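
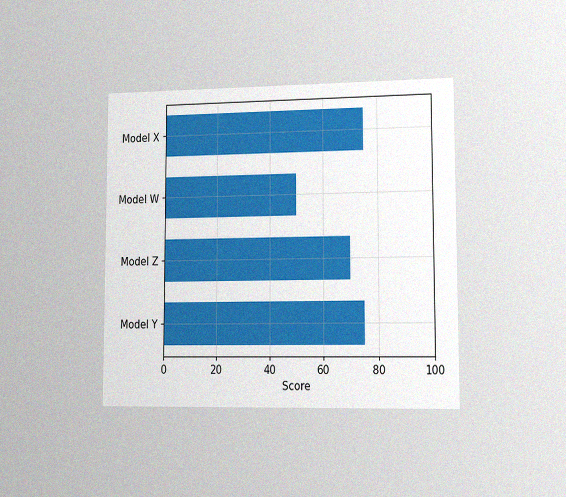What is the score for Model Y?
75

The chart is viewed slightly from the right, with some photo noise. Reading along the chart's x-axis, the Model Y bar reaches 75.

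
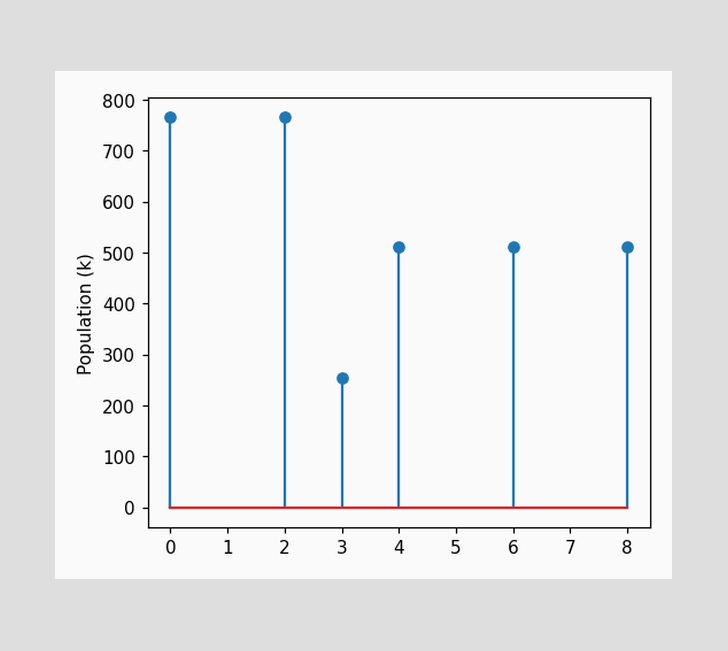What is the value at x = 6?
510k

The stem at x=6 reaches 510k.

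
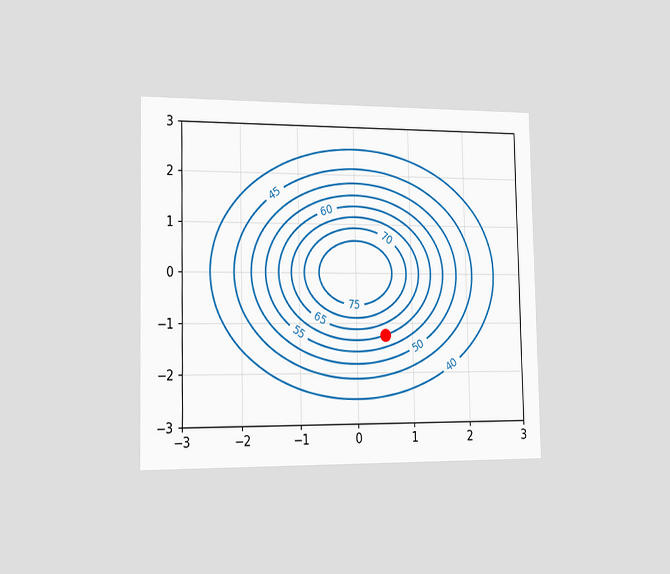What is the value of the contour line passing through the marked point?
60

The chart is viewed slightly from the left. The marked point sits on the contour labelled 60.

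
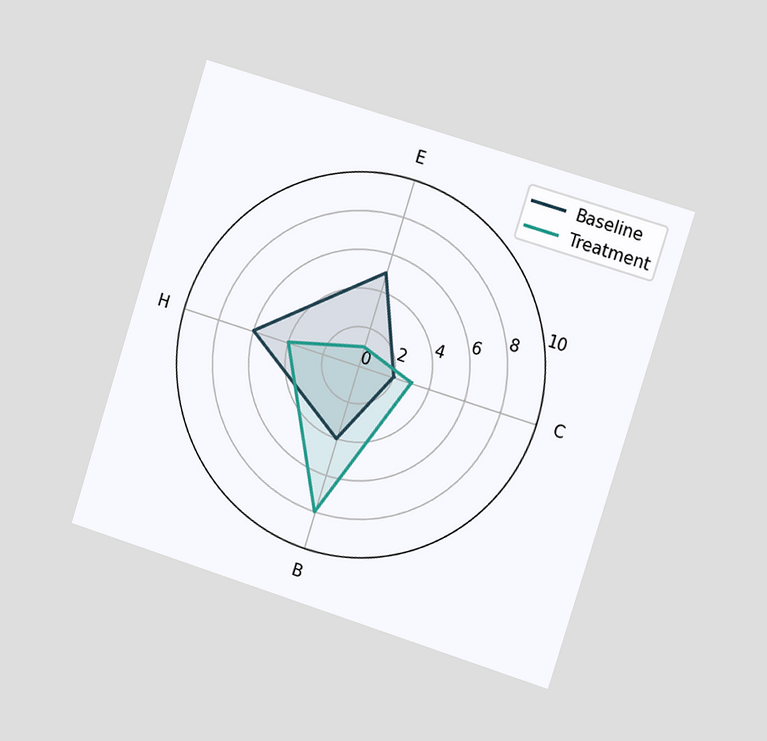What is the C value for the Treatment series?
3

The chart is tilted about 17° clockwise and viewed slightly from the right. On the C axis, Treatment reaches 3.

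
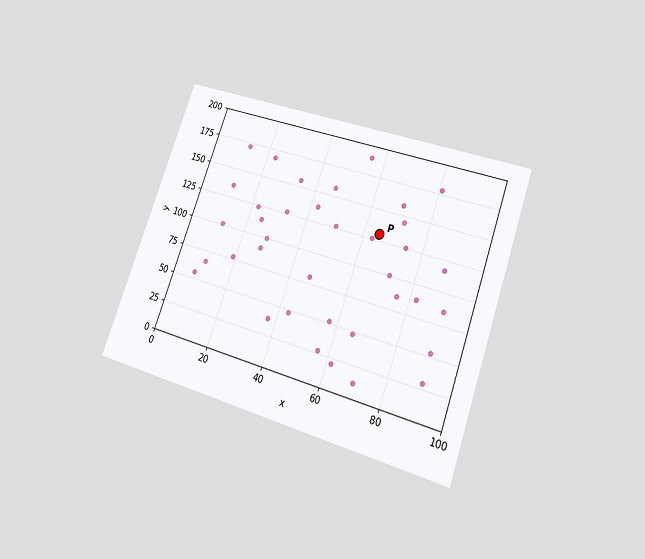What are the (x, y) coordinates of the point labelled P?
The chart is tilted about 20° clockwise and viewed at a slight angle. Following the gridlines from P to each axis, P sits at (65, 130).

(65, 130)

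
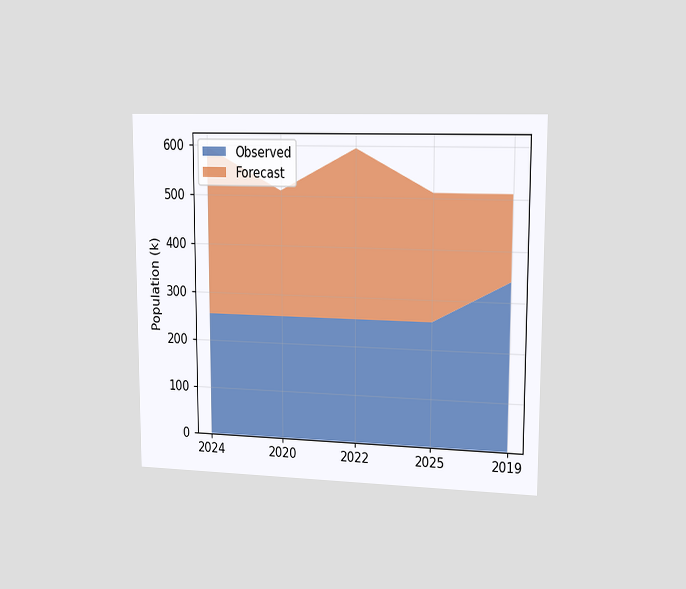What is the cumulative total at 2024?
The chart is viewed slightly from the right. The stacked total at 2024 reaches 595k.

595k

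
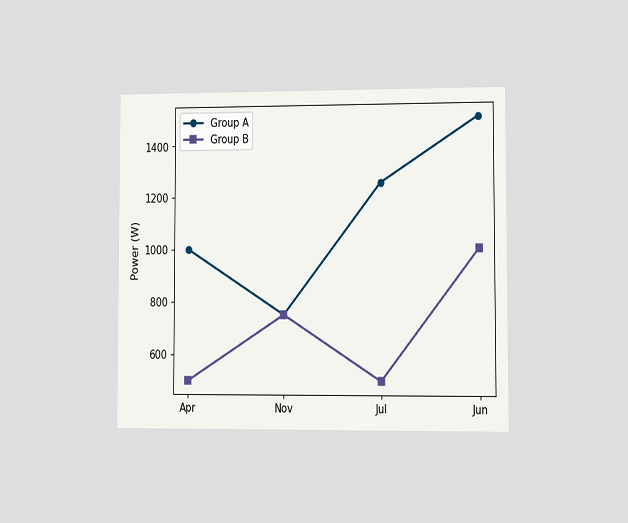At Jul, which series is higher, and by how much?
The chart is viewed at a slight angle. At Jul, Group A sits above the other line by 750W.

Group A, by 750W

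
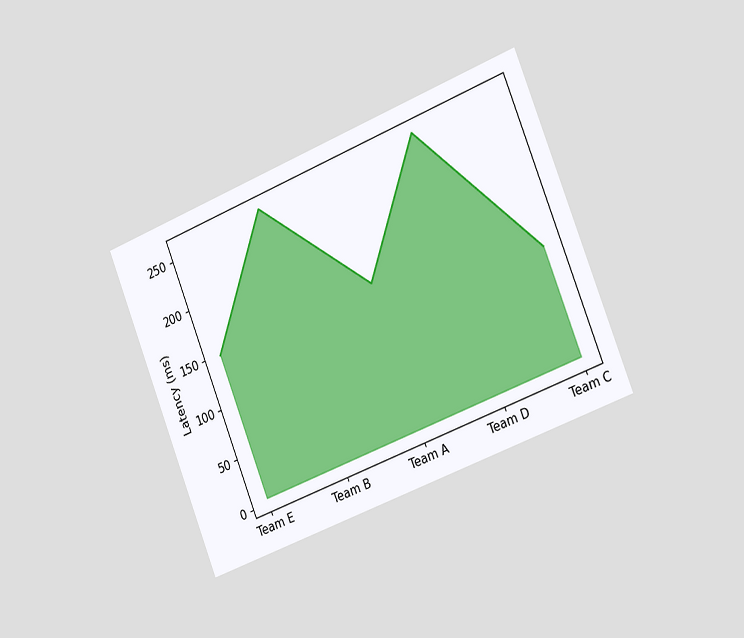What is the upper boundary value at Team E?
The chart is tilted about 22° counter-clockwise and viewed slightly from the right. At Team E the upper boundary is at 148ms.

148ms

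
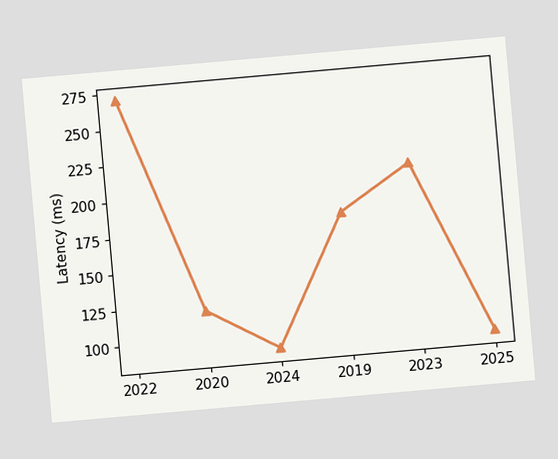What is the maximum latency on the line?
270ms

The chart is tilted about 5° counter-clockwise. The highest point is at 2022, and reading across to the y-axis gives 270ms.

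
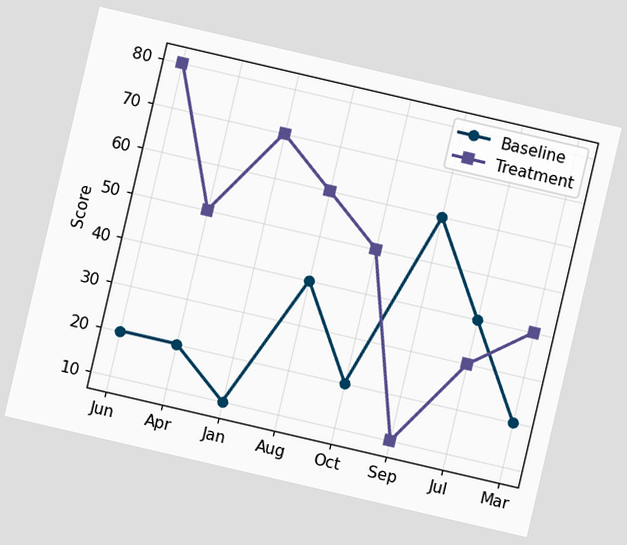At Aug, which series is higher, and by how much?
Treatment, by 20

The chart is tilted about 13° clockwise. At Aug, Treatment sits above the other line by 20.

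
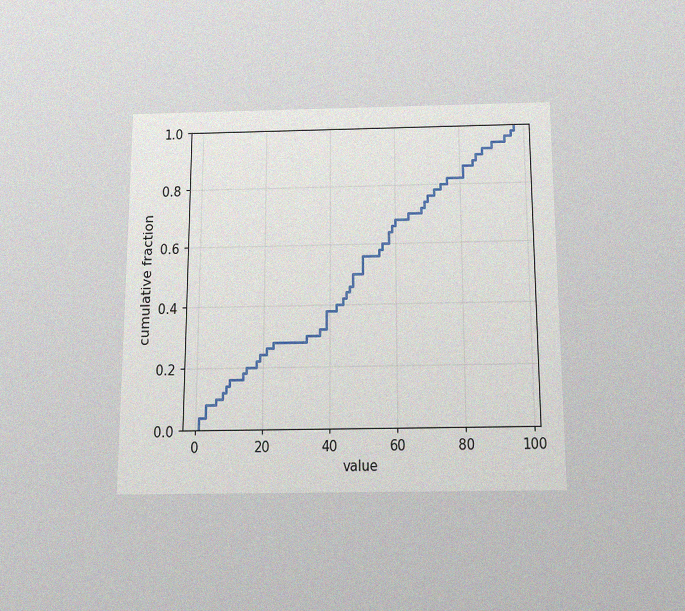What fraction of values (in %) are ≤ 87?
92%

The chart is viewed slightly from below, with some photo noise. At x=87 the ECDF step is at 92%.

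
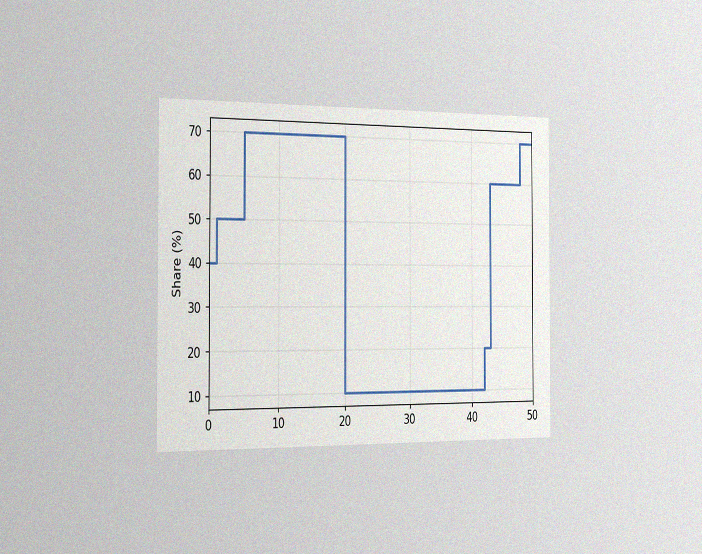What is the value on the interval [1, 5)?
50%

The chart is viewed slightly from the left, with some photo noise. On [1, 5) the step sits at 50%.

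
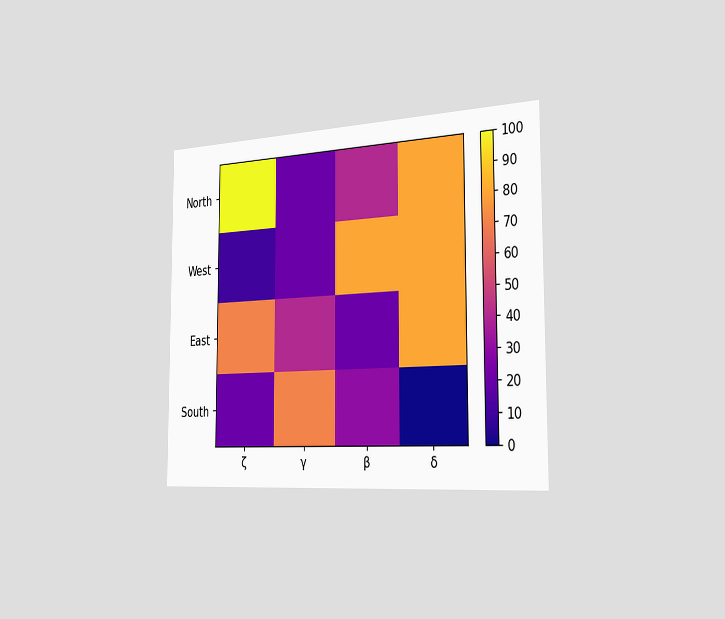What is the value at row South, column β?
The chart is viewed slightly from the right. Matching cell (South, β) against the colorbar gives 30.

30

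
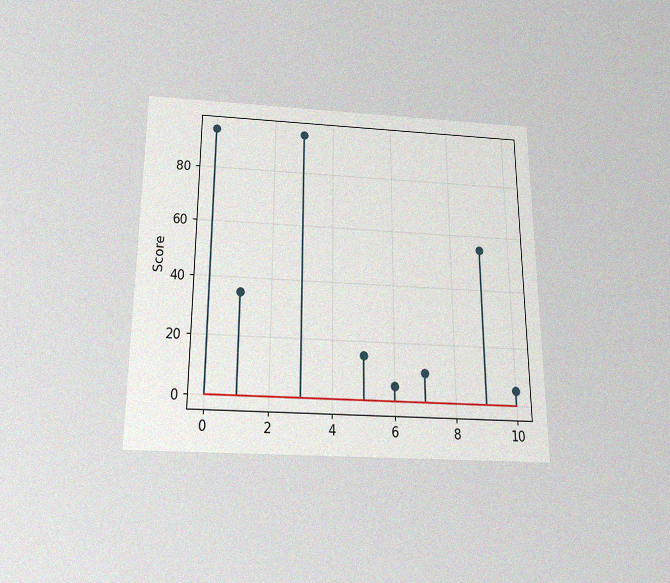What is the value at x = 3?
The chart is viewed slightly from below, with some photo noise. The stem at x=3 reaches 95.

95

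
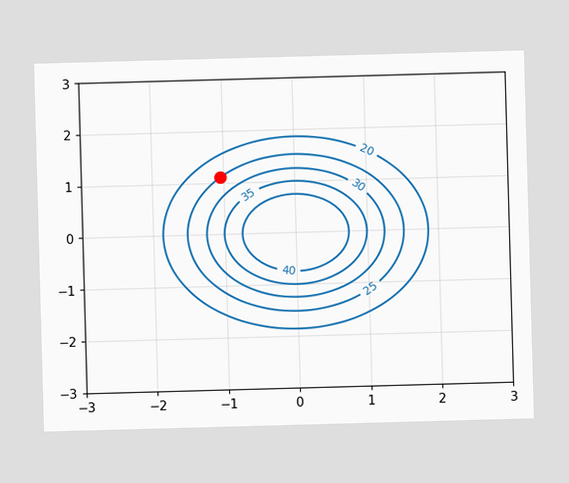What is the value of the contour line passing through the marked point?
25

The marked point sits on the contour labelled 25.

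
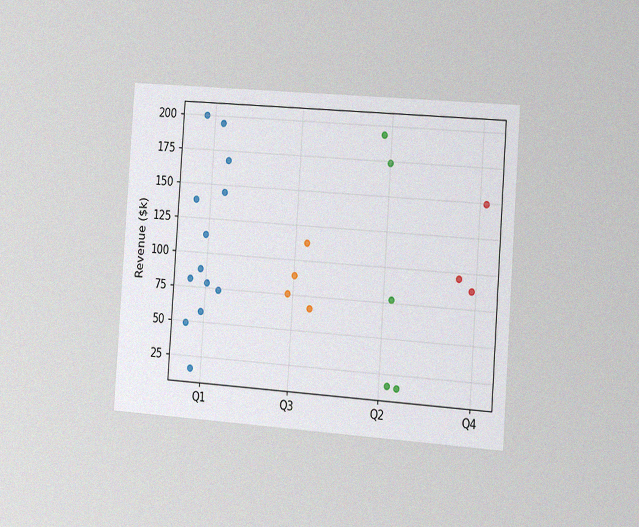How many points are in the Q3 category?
4

The chart is tilted about 4° clockwise and viewed slightly from the right, with some photo noise. Counting the markers in the Q3 column gives 4.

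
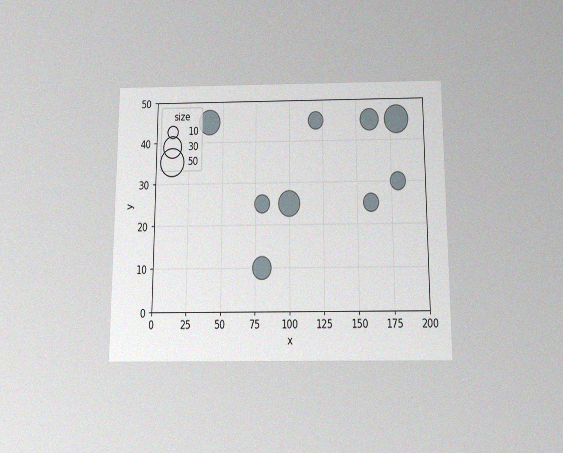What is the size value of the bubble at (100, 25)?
40

The chart is viewed slightly from below, with some photo noise. Matching the bubble at (100, 25) against the size legend gives 40.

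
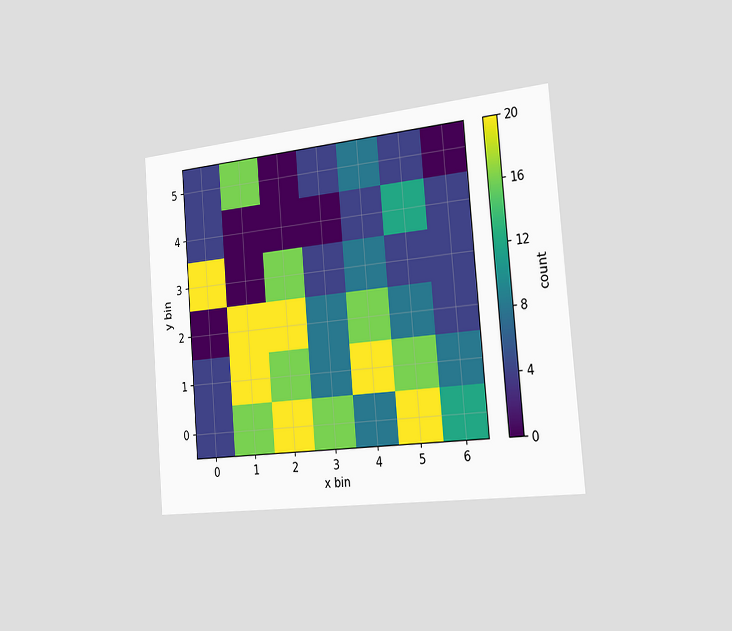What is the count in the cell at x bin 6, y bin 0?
12

The chart is tilted about 5° counter-clockwise and viewed slightly from the right. Matching the cell (6, 0) against the colorbar gives 12.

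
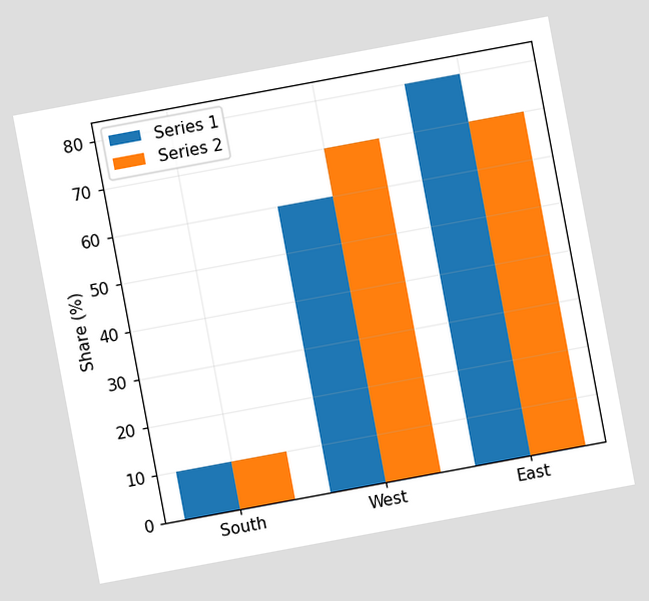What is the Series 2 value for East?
The chart is tilted about 11° counter-clockwise. The Series 2 bar at East reaches 70% on the y-axis.

70%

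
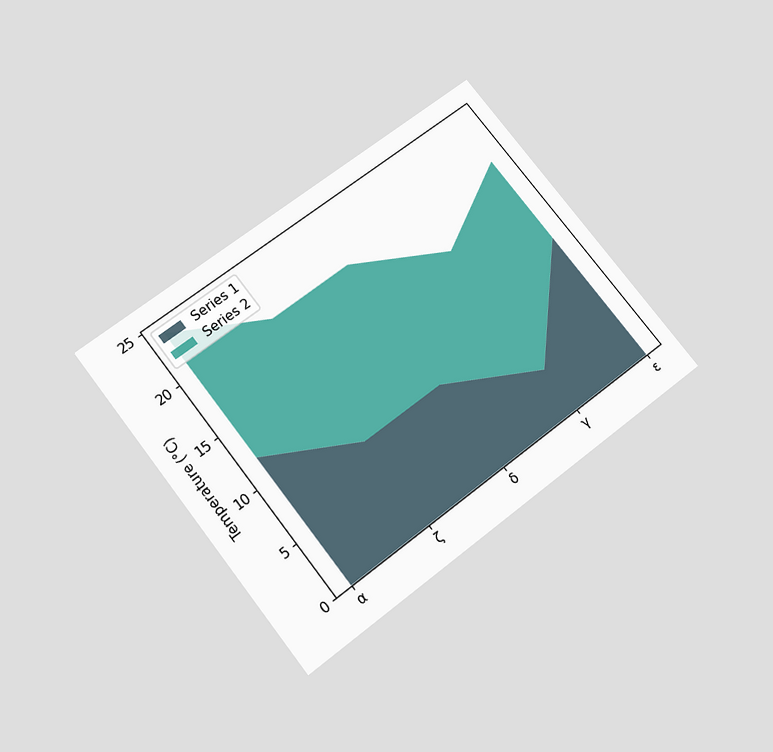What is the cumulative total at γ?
The chart is tilted about 38° counter-clockwise and viewed slightly from below. The stacked total at γ reaches 16°C.

16°C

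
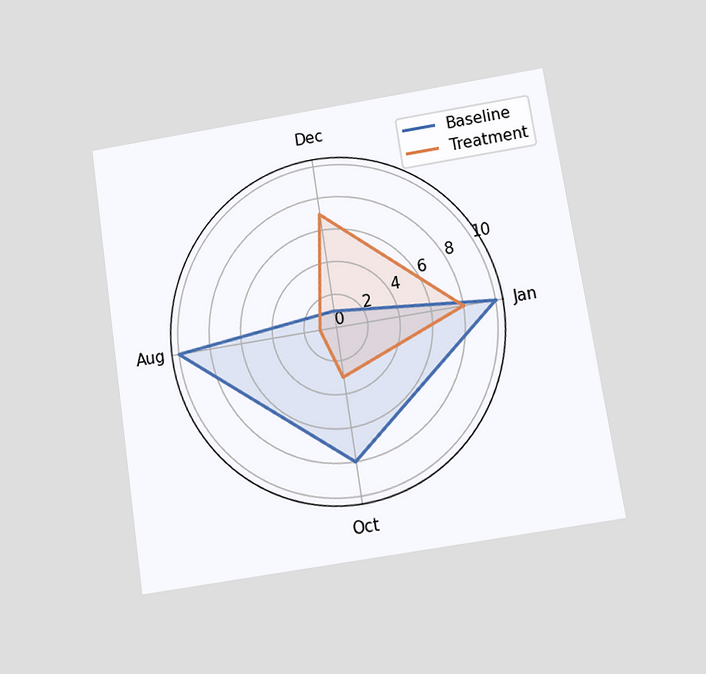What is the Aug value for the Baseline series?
The chart is tilted about 9° counter-clockwise and viewed slightly from below. On the Aug axis, Baseline reaches 10.

10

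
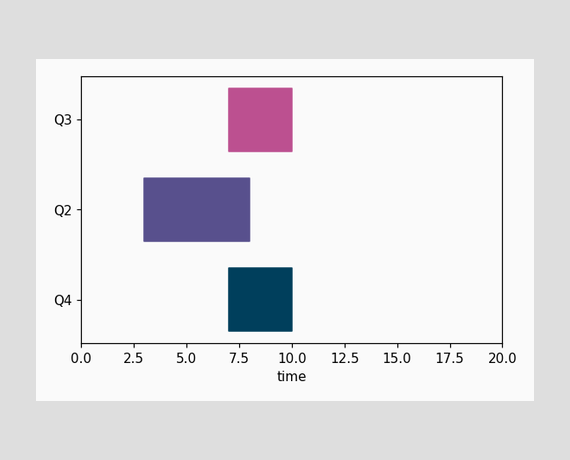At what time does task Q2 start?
3

The Q2 bar begins at t=3.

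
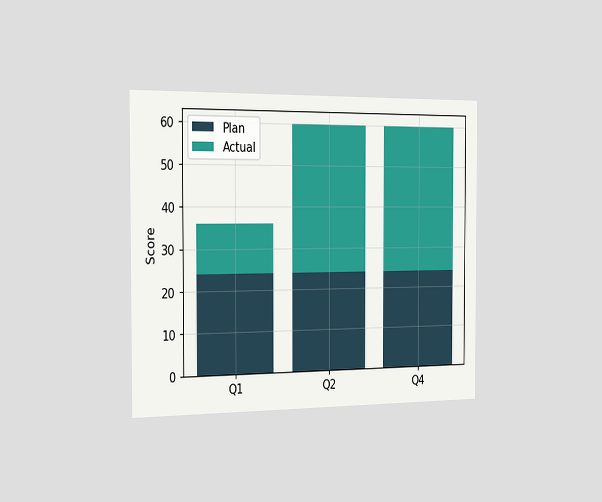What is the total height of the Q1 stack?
36

The chart is viewed slightly from the left. The Q1 stack's top reaches 36 on the y-axis.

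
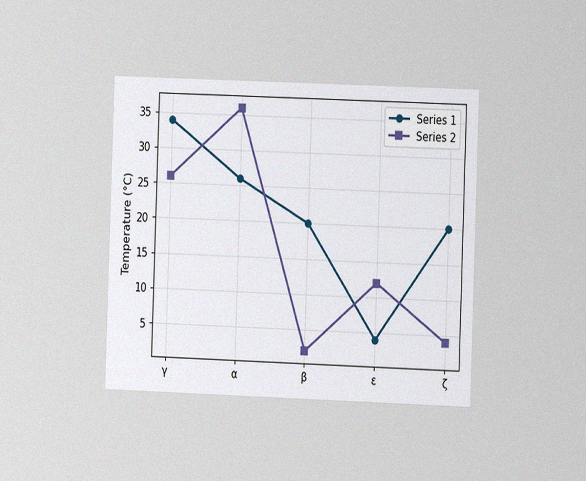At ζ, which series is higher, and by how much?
Series 1, by 16°C

The chart is tilted about 2° clockwise and viewed at a slight angle, with some photo noise. At ζ, Series 1 sits above the other line by 16°C.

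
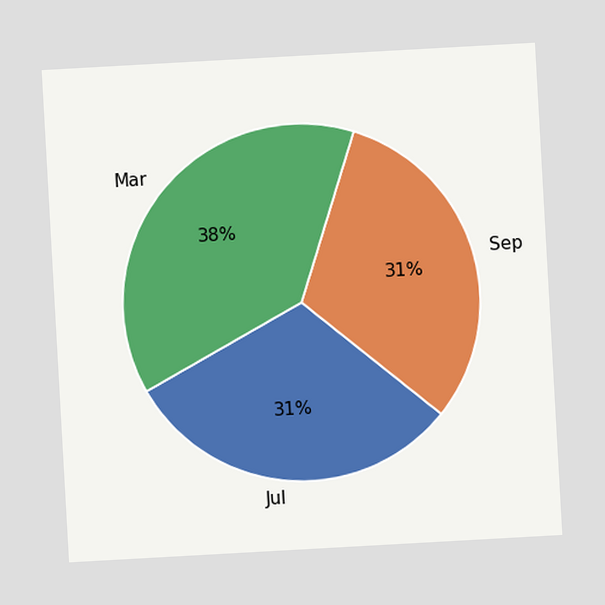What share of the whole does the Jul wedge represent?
The chart is tilted about 3° counter-clockwise. The Jul slice takes up 31% of the pie.

31%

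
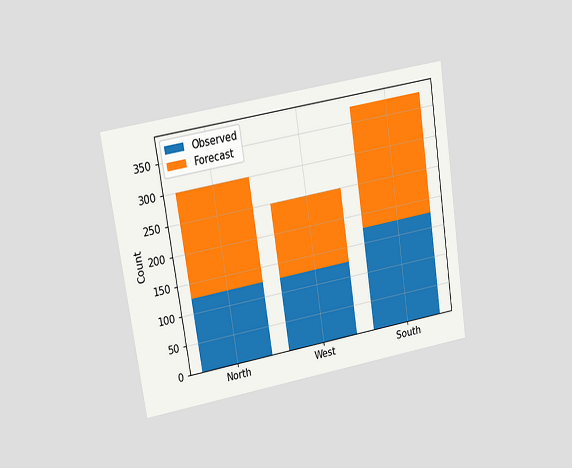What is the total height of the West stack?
250

The chart is tilted about 9° counter-clockwise and viewed at a slight angle. The West stack's top reaches 250 on the y-axis.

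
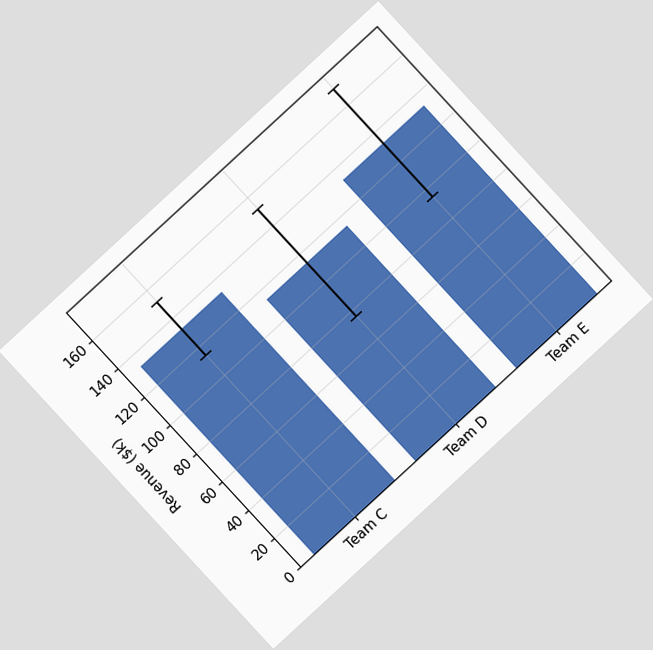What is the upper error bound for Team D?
The chart is tilted about 43° counter-clockwise. The Team D bar's upper whisker reaches $152k.

$152k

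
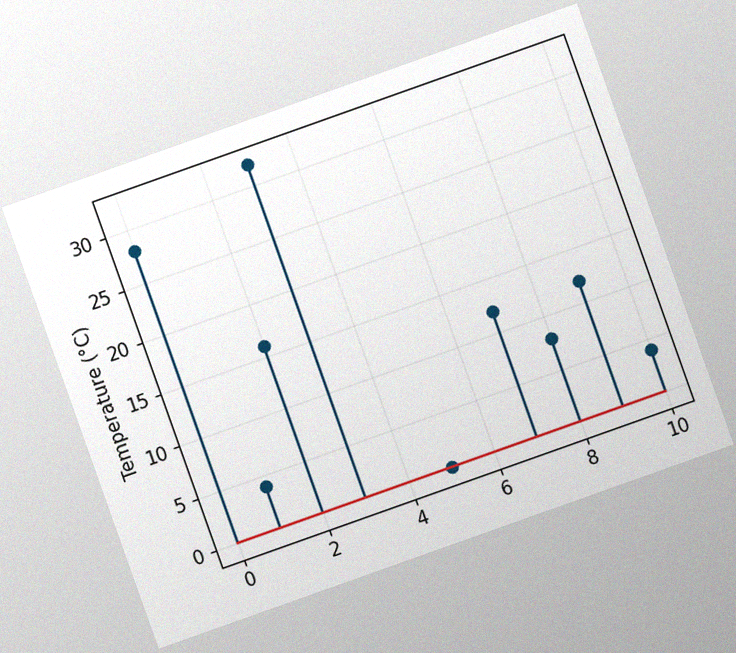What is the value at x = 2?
16°C

The chart is tilted about 20° counter-clockwise, with some photo noise. The stem at x=2 reaches 16°C.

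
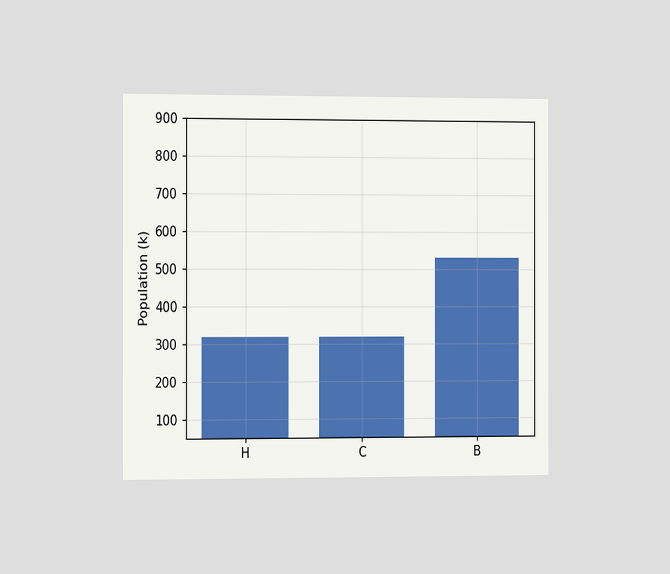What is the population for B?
The chart is viewed slightly from the left. Reading along the chart's y-axis, the B bar reaches 530k.

530k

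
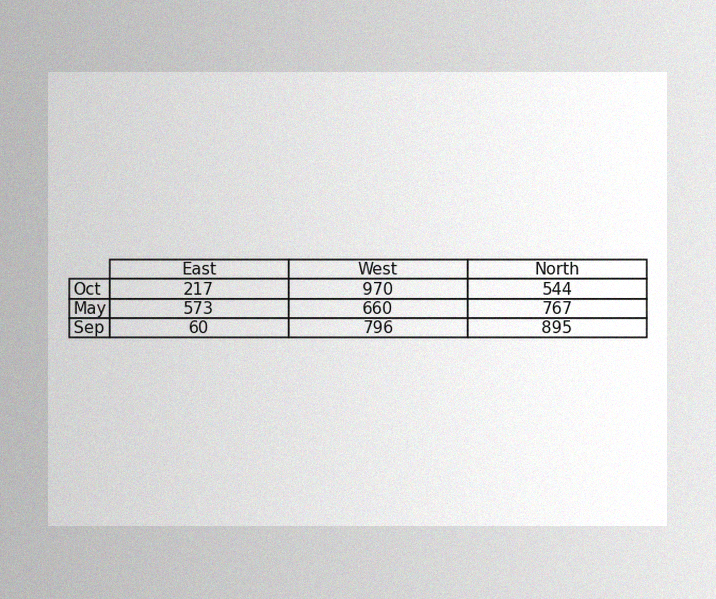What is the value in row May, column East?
573

The image has some photo noise and uneven lighting. The (May, East) cell reads 573.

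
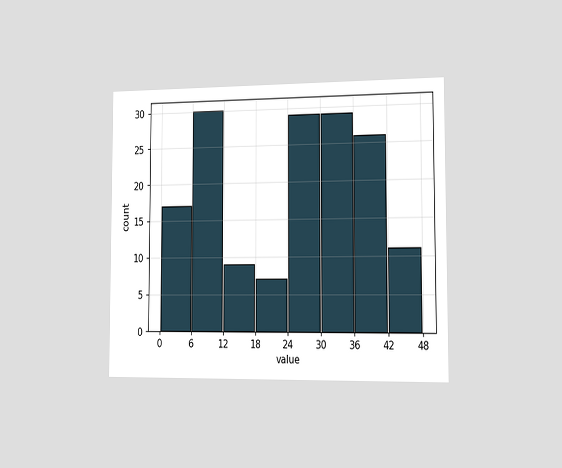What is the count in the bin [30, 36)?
The chart is viewed slightly from the right. The [30, 36) bin has height 29.

29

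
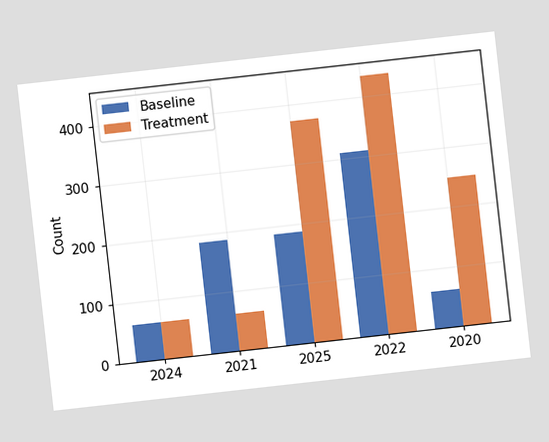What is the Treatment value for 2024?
62

The chart is tilted about 6° counter-clockwise. The Treatment bar at 2024 reaches 62 on the y-axis.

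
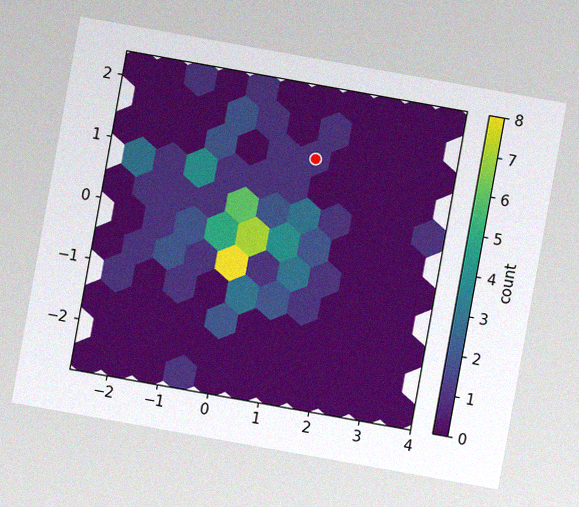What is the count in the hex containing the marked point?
1

The chart is tilted about 10° clockwise, with some photo noise. The marked hex reads 1 on the colorbar.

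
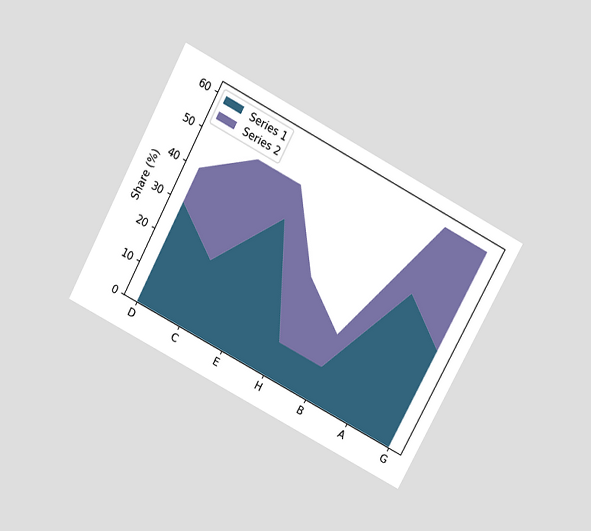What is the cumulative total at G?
The chart is tilted about 28° clockwise and viewed slightly from above. The stacked total at G reaches 60%.

60%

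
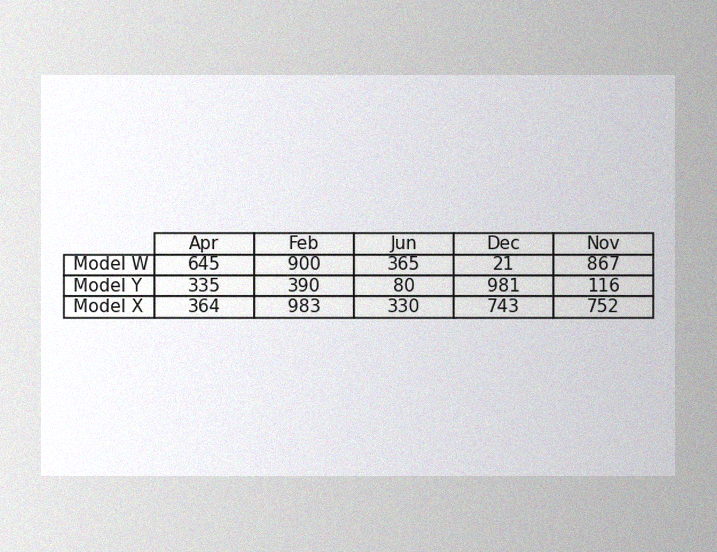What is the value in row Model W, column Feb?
900

The image has some photo noise and uneven lighting. The (Model W, Feb) cell reads 900.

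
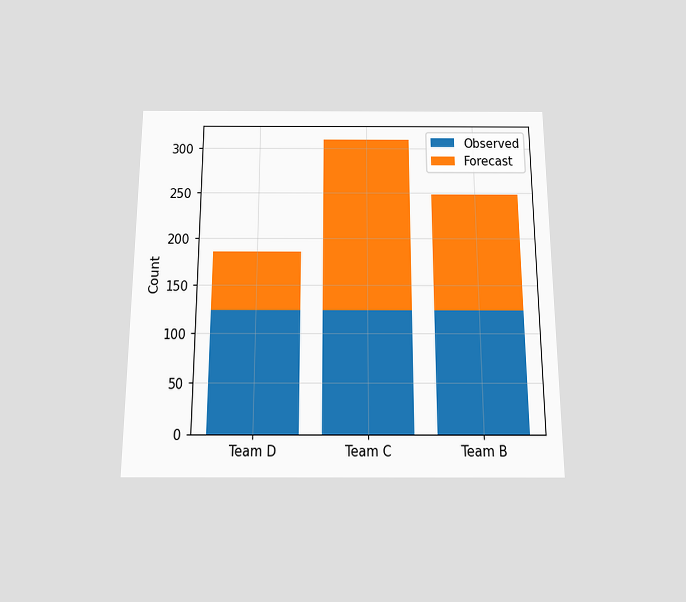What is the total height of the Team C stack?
310

The chart is viewed slightly from below. The Team C stack's top reaches 310 on the y-axis.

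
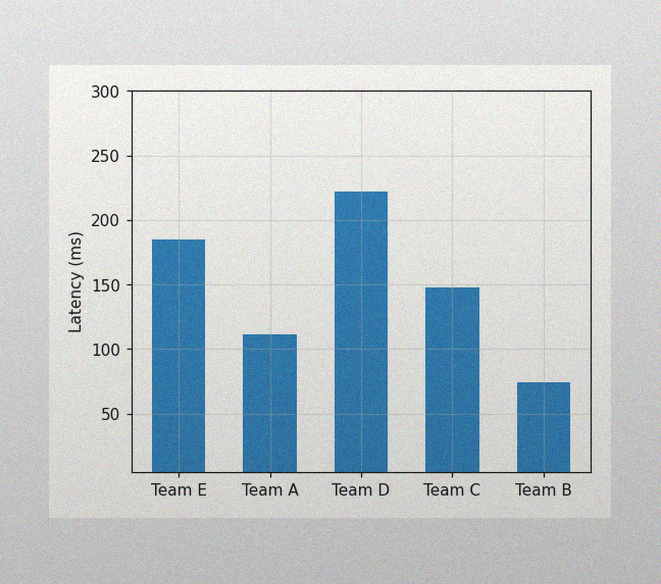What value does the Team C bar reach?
148ms

The image has some photo noise and uneven lighting. Reading along the chart's y-axis, the Team C bar reaches 148ms.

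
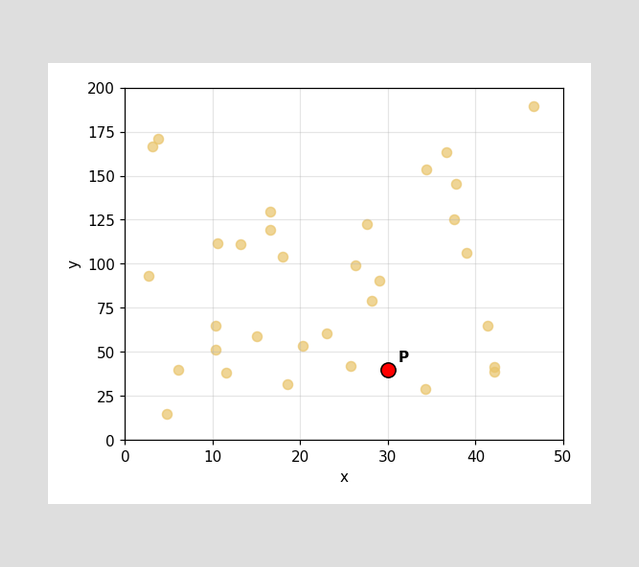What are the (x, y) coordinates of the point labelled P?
(30, 40)

Following the gridlines from P to each axis, P sits at (30, 40).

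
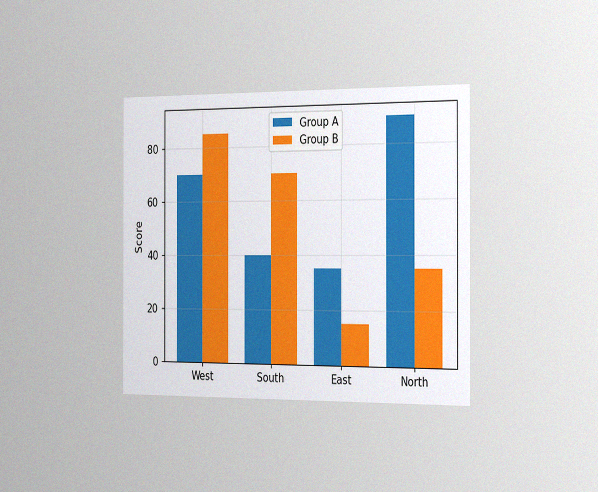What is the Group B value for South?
70

The chart is viewed slightly from the right, with some photo noise. The Group B bar at South reaches 70 on the y-axis.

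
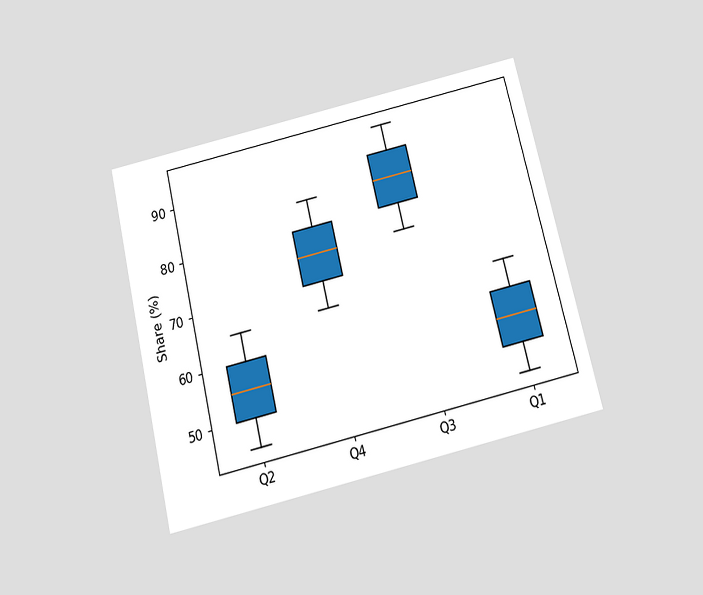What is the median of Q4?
The chart is tilted about 13° counter-clockwise and viewed slightly from below. The median line in the Q4 box sits at 75%.

75%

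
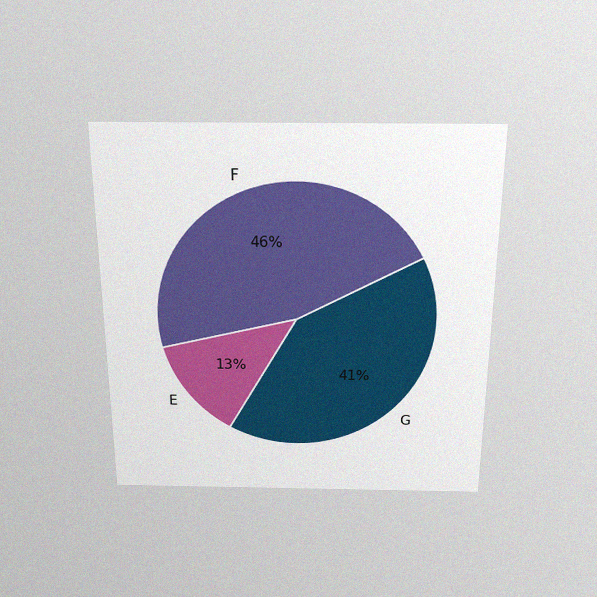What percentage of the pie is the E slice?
The chart is viewed slightly from above, with some photo noise. The E slice takes up 13% of the pie.

13%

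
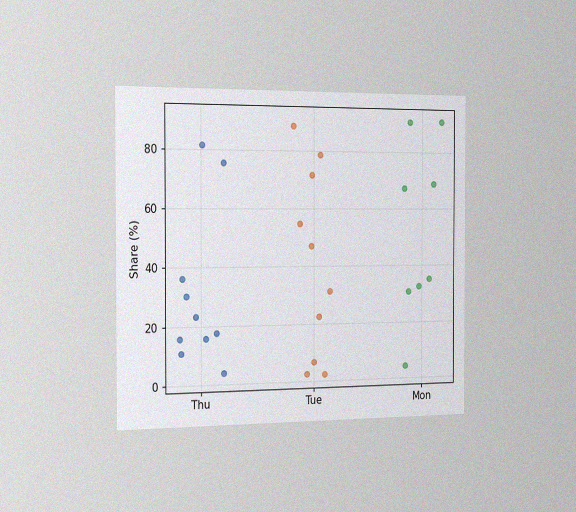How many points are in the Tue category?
10

The chart is viewed slightly from the left, with some photo noise. Counting the markers in the Tue column gives 10.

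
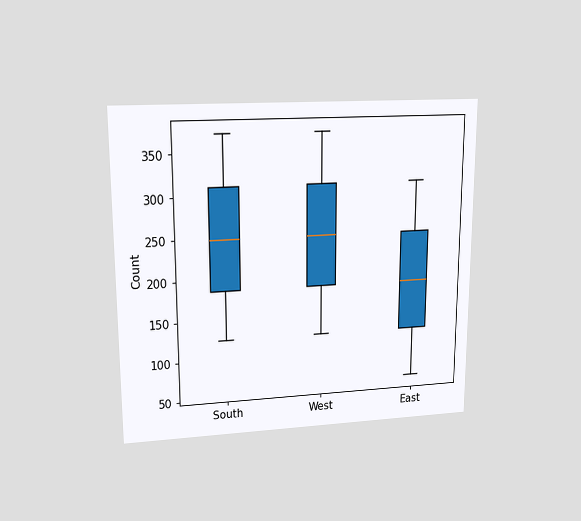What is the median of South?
248

The chart is viewed at a slight angle. The median line in the South box sits at 248.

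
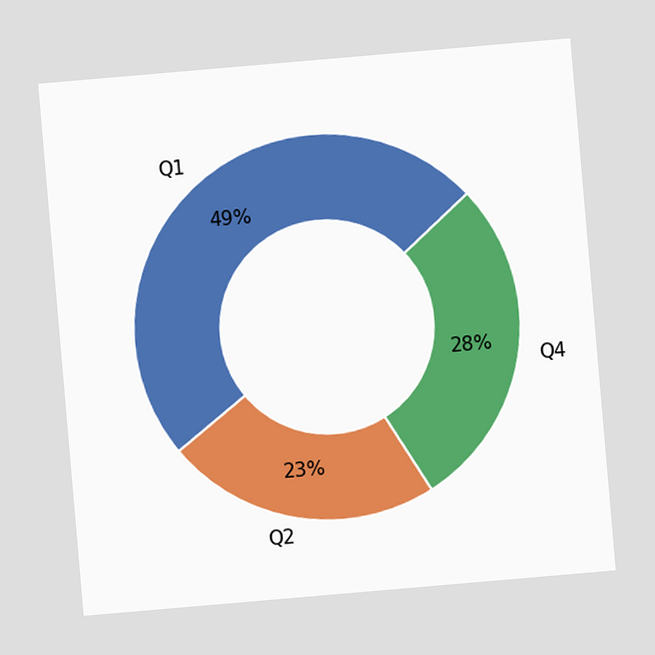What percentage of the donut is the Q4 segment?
The chart is tilted about 5° counter-clockwise. The Q4 segment takes up 28% of the ring.

28%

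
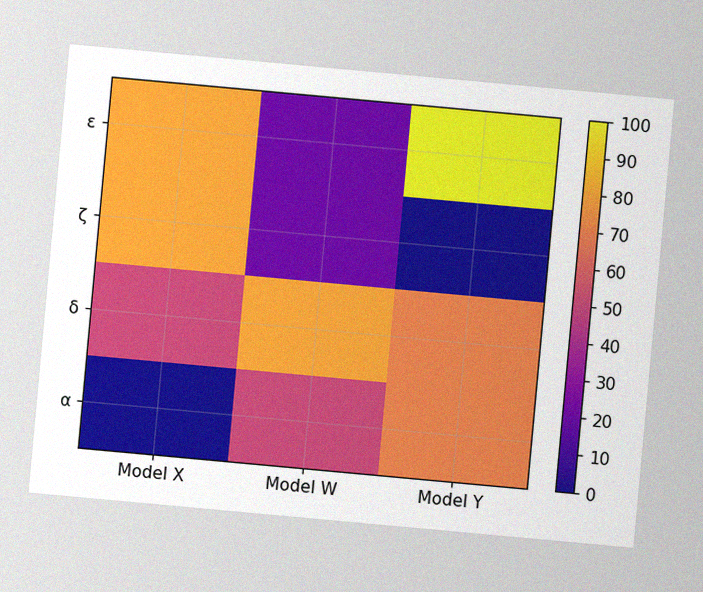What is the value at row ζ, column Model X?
80

The chart is tilted about 5° clockwise, with some photo noise. Matching cell (ζ, Model X) against the colorbar gives 80.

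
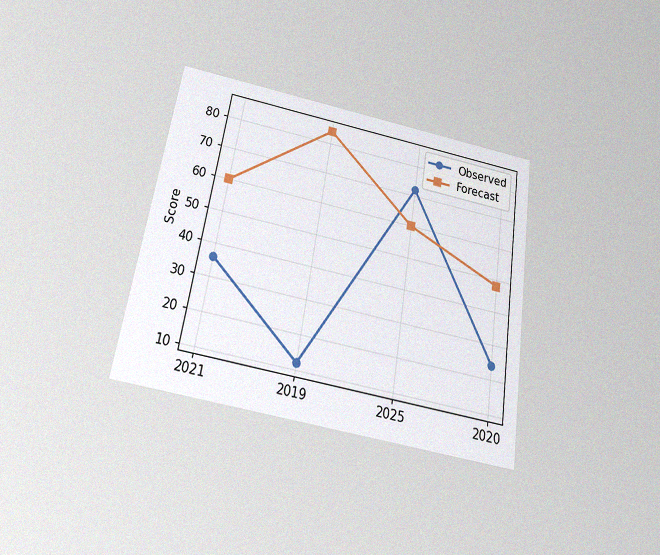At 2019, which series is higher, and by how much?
Forecast, by 72

The chart is tilted about 9° clockwise and viewed slightly from below, with some photo noise. At 2019, Forecast sits above the other line by 72.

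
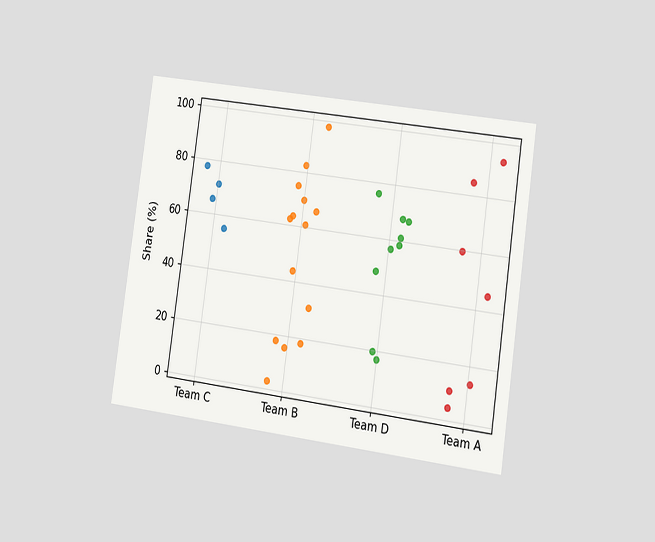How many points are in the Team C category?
4

The chart is tilted about 8° clockwise and viewed slightly from the right. Counting the markers in the Team C column gives 4.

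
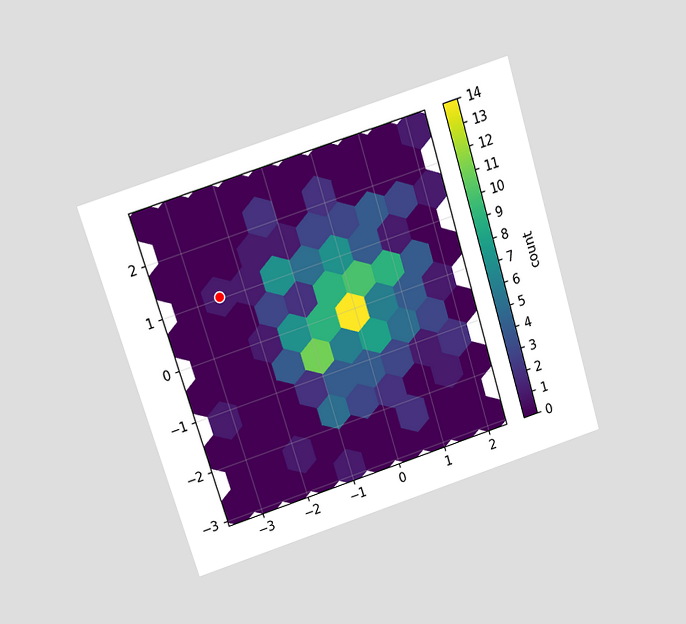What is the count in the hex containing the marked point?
1

The chart is tilted about 17° counter-clockwise and viewed slightly from above. The marked hex reads 1 on the colorbar.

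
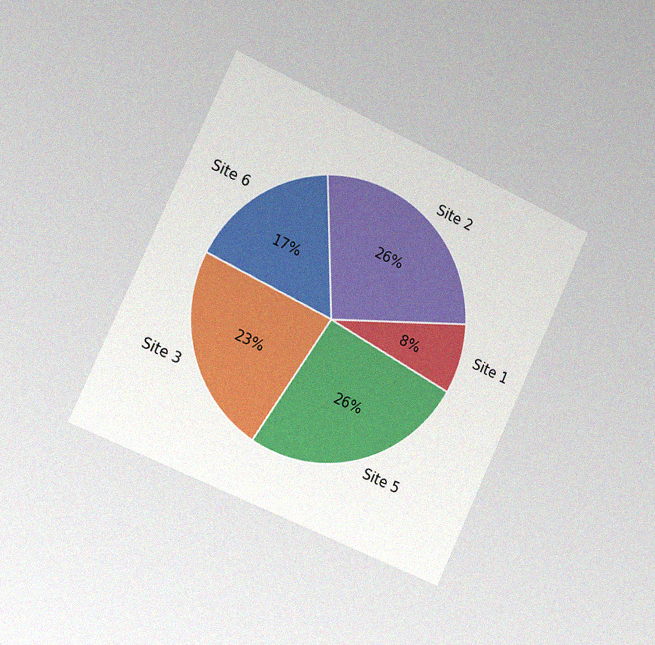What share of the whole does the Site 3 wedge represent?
23%

The chart is tilted about 25° clockwise and viewed slightly from the left, with some photo noise. The Site 3 slice takes up 23% of the pie.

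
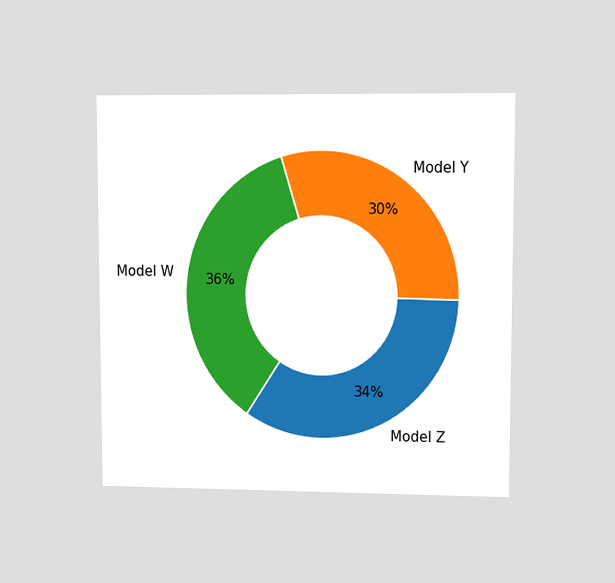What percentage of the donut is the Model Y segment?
The chart is viewed at a slight angle. The Model Y segment takes up 30% of the ring.

30%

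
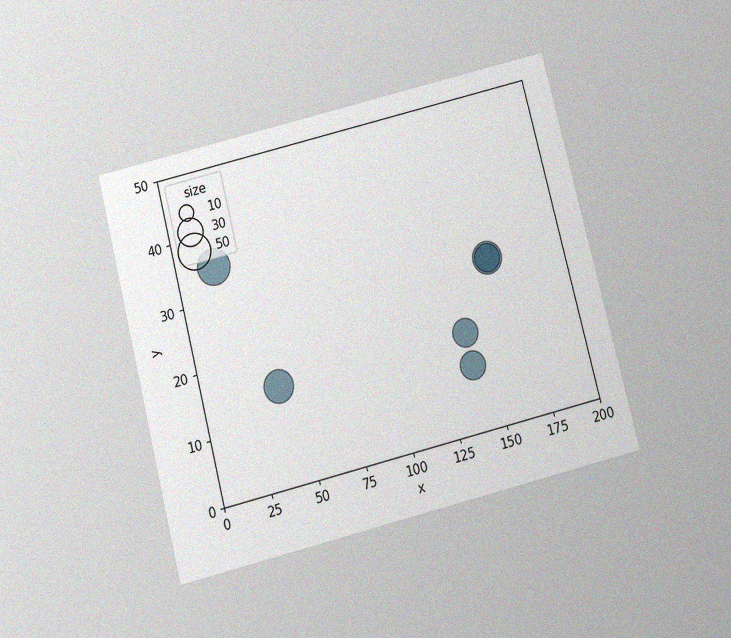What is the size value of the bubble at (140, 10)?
The chart is tilted about 14° counter-clockwise and viewed slightly from below, with some photo noise. Matching the bubble at (140, 10) against the size legend gives 30.

30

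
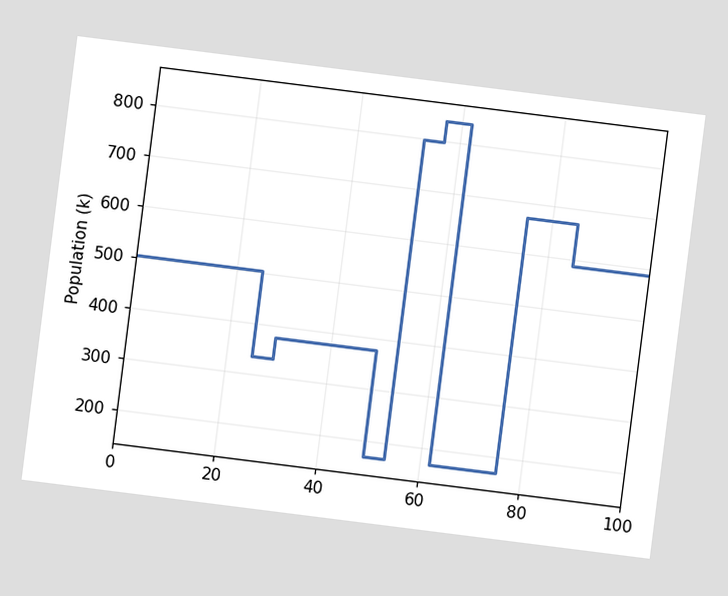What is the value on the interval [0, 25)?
The chart is tilted about 7° clockwise. On [0, 25) the step sits at 504k.

504k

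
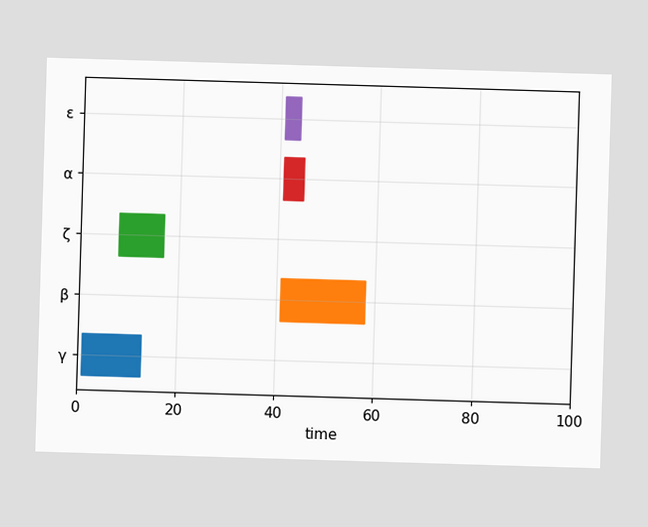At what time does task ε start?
41

The ε bar begins at t=41.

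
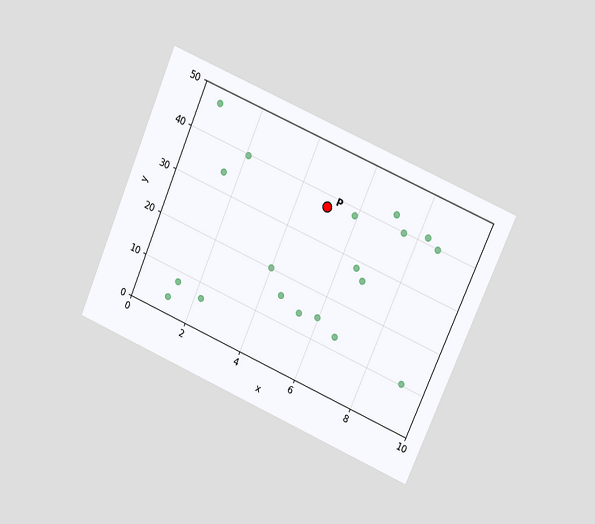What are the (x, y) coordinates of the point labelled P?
(5, 37.5)

The chart is tilted about 23° clockwise and viewed at a slight angle. Following the gridlines from P to each axis, P sits at (5, 37.5).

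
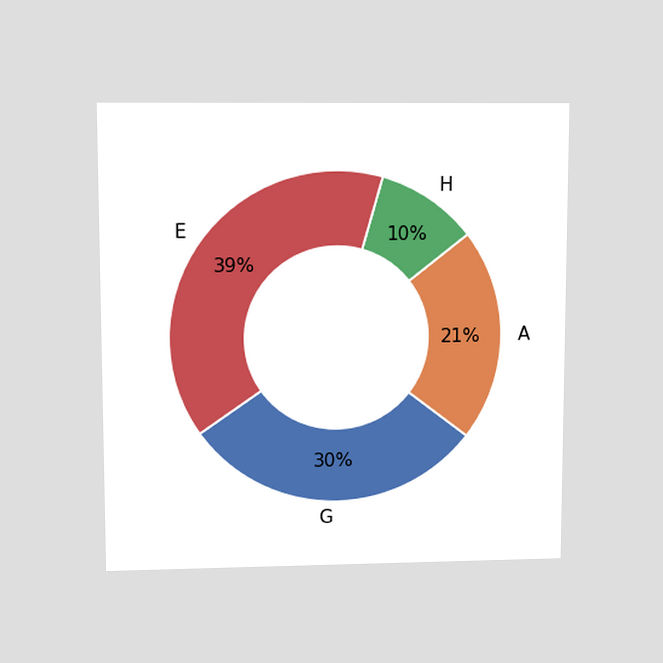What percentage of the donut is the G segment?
The chart is viewed at a slight angle. The G segment takes up 30% of the ring.

30%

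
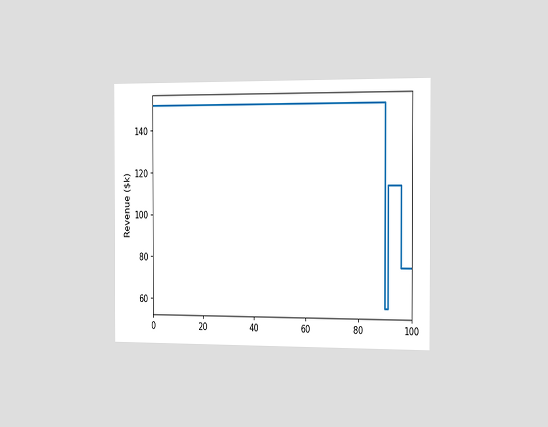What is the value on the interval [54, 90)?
The chart is viewed slightly from the right. On [54, 90) the step sits at $152k.

$152k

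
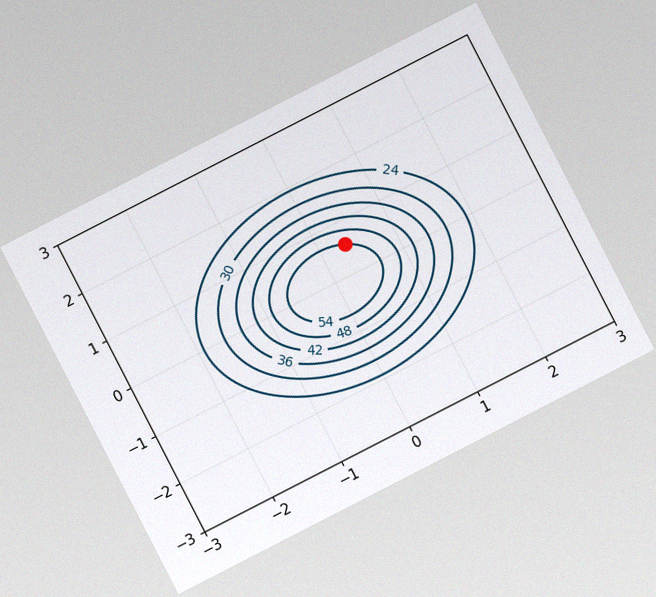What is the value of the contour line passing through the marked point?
54

The chart is tilted about 27° counter-clockwise, with some photo noise. The marked point sits on the contour labelled 54.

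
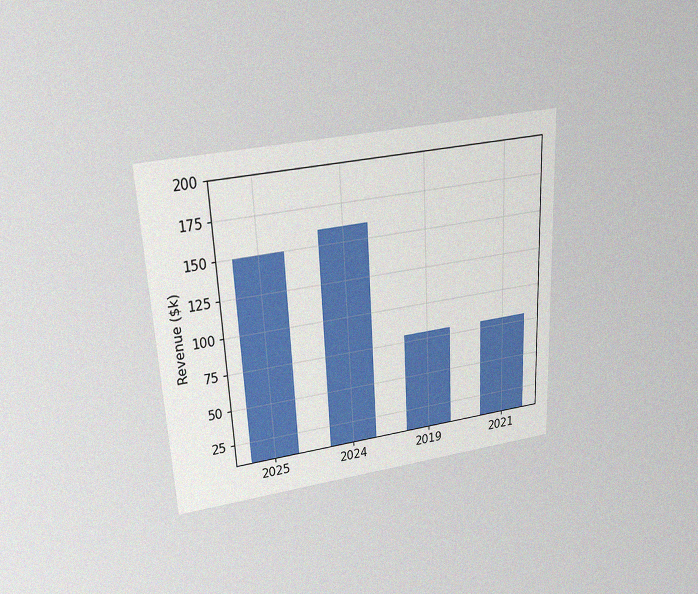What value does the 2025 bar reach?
The chart is tilted about 3° counter-clockwise and viewed slightly from above, with some photo noise. Reading along the chart's y-axis, the 2025 bar reaches $150k.

$150k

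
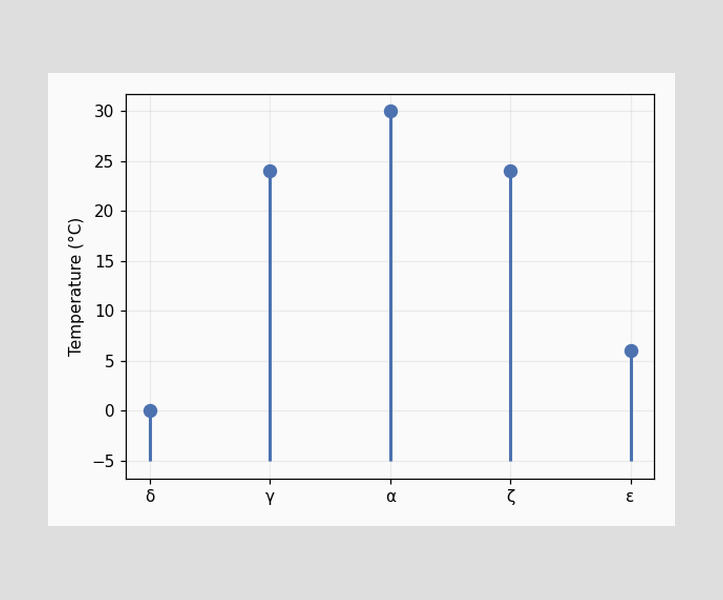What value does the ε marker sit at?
The ε marker sits at 6°C.

6°C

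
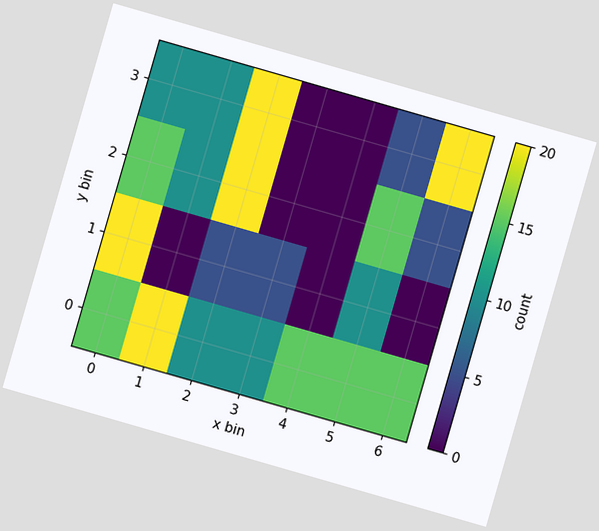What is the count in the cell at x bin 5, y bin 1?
10

The chart is tilted about 16° clockwise. Matching the cell (5, 1) against the colorbar gives 10.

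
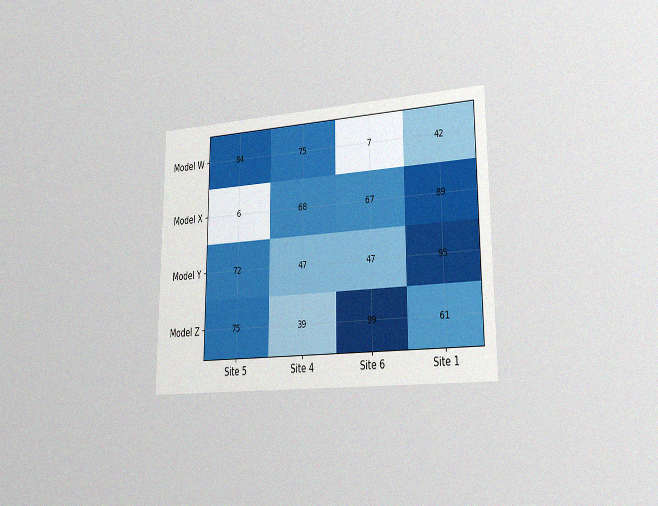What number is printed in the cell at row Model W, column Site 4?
75

The chart is viewed slightly from the right, with some photo noise. The (Model W, Site 4) cell reads 75.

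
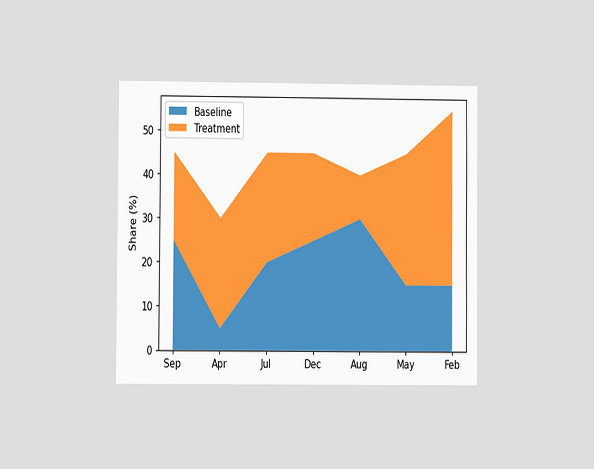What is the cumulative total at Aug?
40%

The chart is viewed at a slight angle. The stacked total at Aug reaches 40%.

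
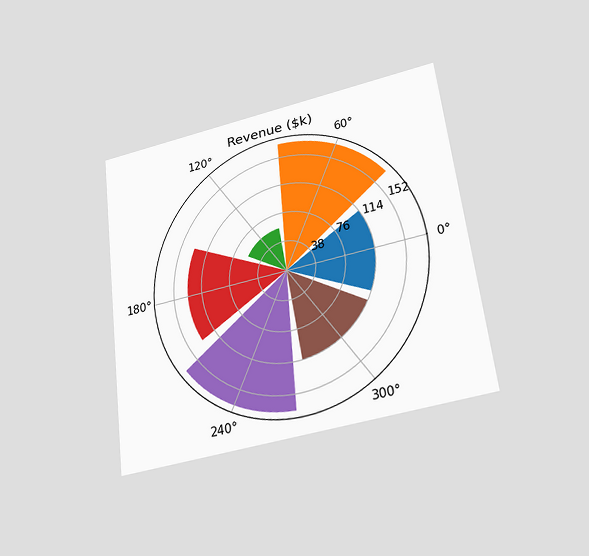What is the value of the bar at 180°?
The chart is tilted about 7° counter-clockwise and viewed slightly from below. The bar at 180° reaches $133k on the radial axis.

$133k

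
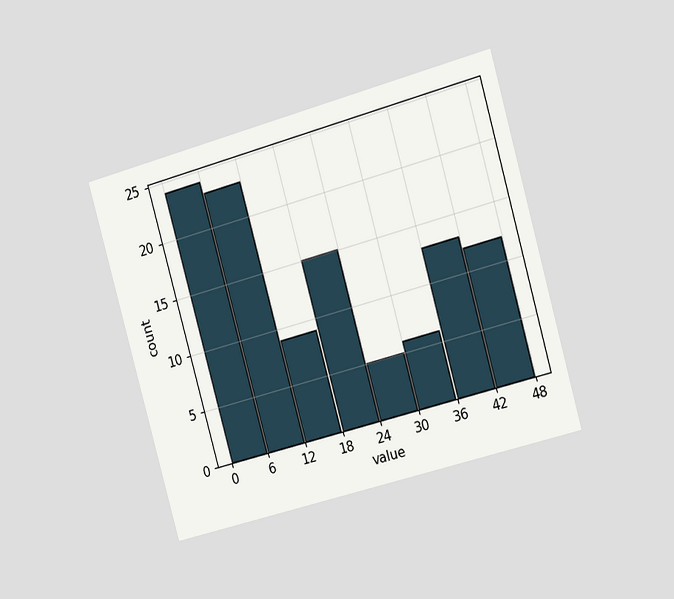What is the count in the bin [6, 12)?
The chart is tilted about 16° counter-clockwise and viewed slightly from the right. The [6, 12) bin has height 23.

23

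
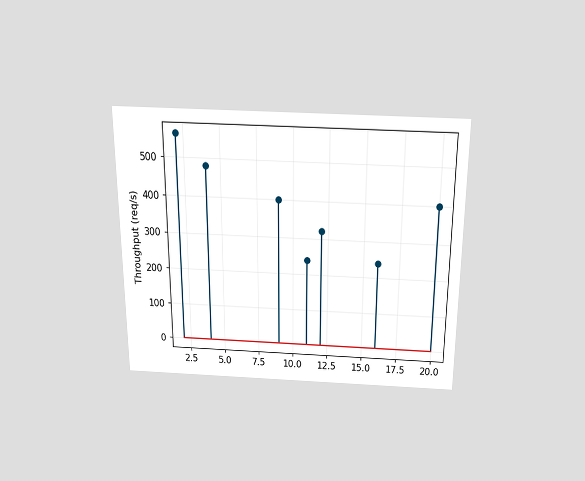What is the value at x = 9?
400req/s

The chart is viewed slightly from above. The stem at x=9 reaches 400req/s.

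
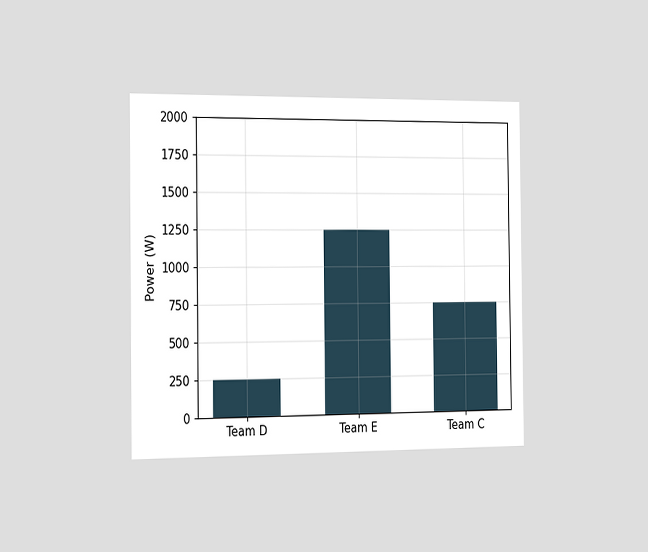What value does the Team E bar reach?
1250W

The chart is viewed slightly from the left. Reading along the chart's y-axis, the Team E bar reaches 1250W.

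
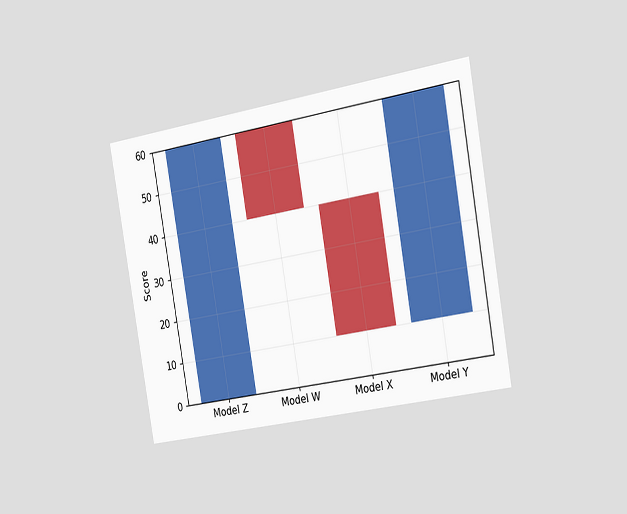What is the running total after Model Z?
The chart is tilted about 10° counter-clockwise and viewed slightly from the right. After Model Z the running total reaches 60.

60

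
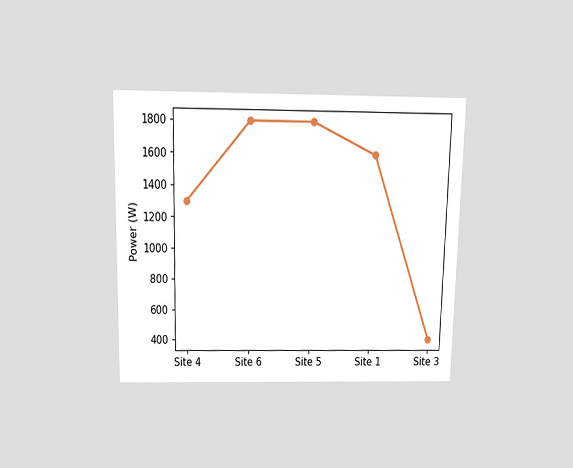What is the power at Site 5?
The chart is viewed slightly from above. At Site 5, the line is at 1800W.

1800W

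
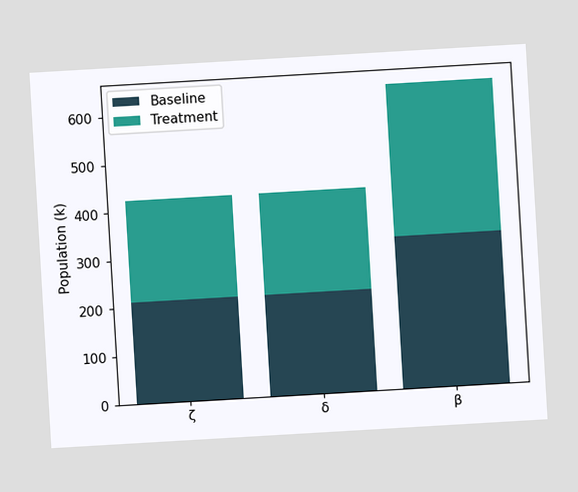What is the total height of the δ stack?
424k

The chart is tilted about 3° counter-clockwise. The δ stack's top reaches 424k on the y-axis.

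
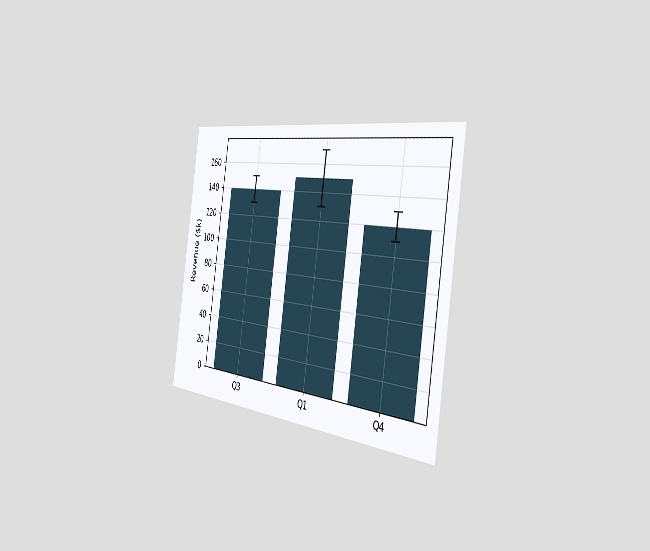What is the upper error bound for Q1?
$170k

The chart is tilted about 8° clockwise and viewed slightly from the right. The Q1 bar's upper whisker reaches $170k.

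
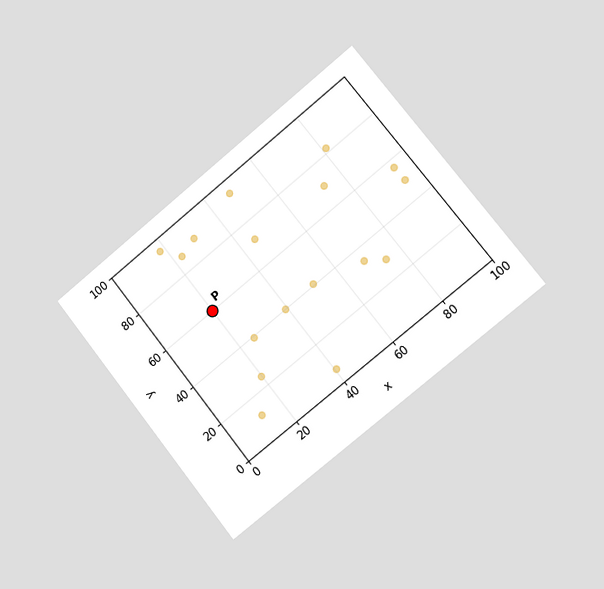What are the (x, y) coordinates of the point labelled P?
The chart is tilted about 39° counter-clockwise and viewed slightly from the right. Following the gridlines from P to each axis, P sits at (20, 60).

(20, 60)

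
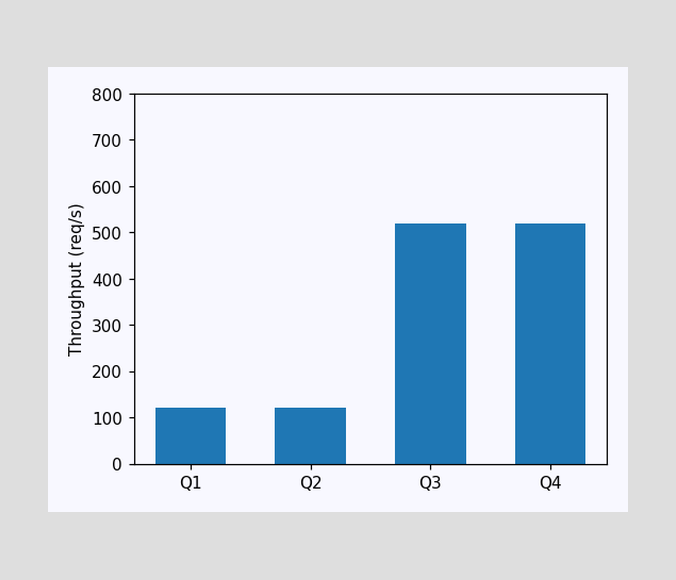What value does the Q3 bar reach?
Reading along the chart's y-axis, the Q3 bar reaches 520req/s.

520req/s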